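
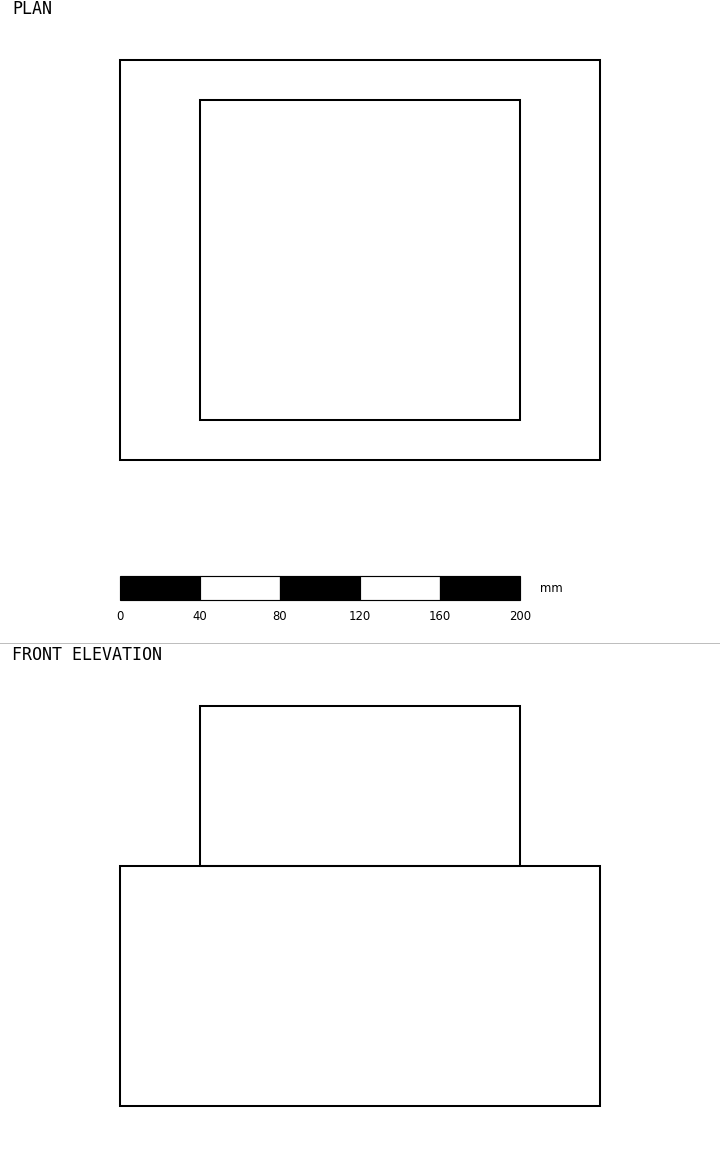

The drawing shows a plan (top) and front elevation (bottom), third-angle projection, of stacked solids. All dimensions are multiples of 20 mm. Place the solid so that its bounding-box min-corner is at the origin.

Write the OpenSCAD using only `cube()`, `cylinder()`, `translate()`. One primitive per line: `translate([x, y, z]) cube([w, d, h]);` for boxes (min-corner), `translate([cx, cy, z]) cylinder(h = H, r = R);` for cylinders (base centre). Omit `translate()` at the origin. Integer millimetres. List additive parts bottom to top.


cube([240, 200, 120]);
translate([40, 20, 120]) cube([160, 160, 80]);


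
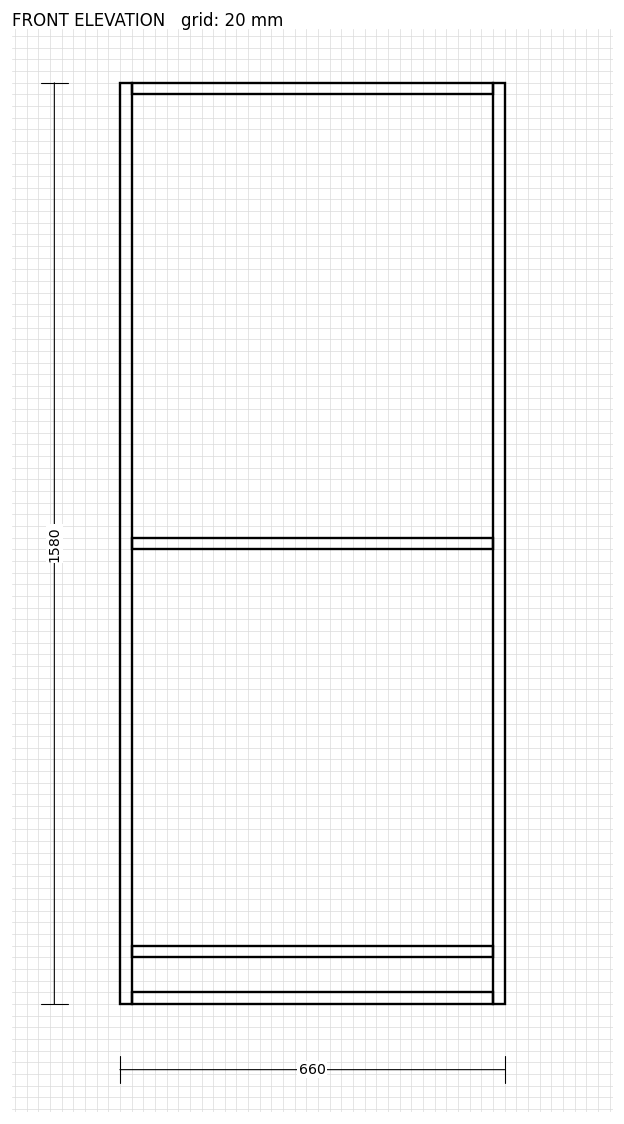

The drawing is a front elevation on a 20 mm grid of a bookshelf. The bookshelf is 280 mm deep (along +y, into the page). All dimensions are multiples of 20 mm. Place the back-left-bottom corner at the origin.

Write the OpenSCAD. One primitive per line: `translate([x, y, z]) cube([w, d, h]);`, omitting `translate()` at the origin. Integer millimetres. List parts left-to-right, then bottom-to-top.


cube([20, 280, 1580]);
translate([20, 0, 0]) cube([620, 280, 20]);
translate([20, 0, 80]) cube([620, 280, 20]);
translate([20, 0, 780]) cube([620, 280, 20]);
translate([20, 0, 1560]) cube([620, 280, 20]);
translate([640, 0, 0]) cube([20, 280, 1580]);


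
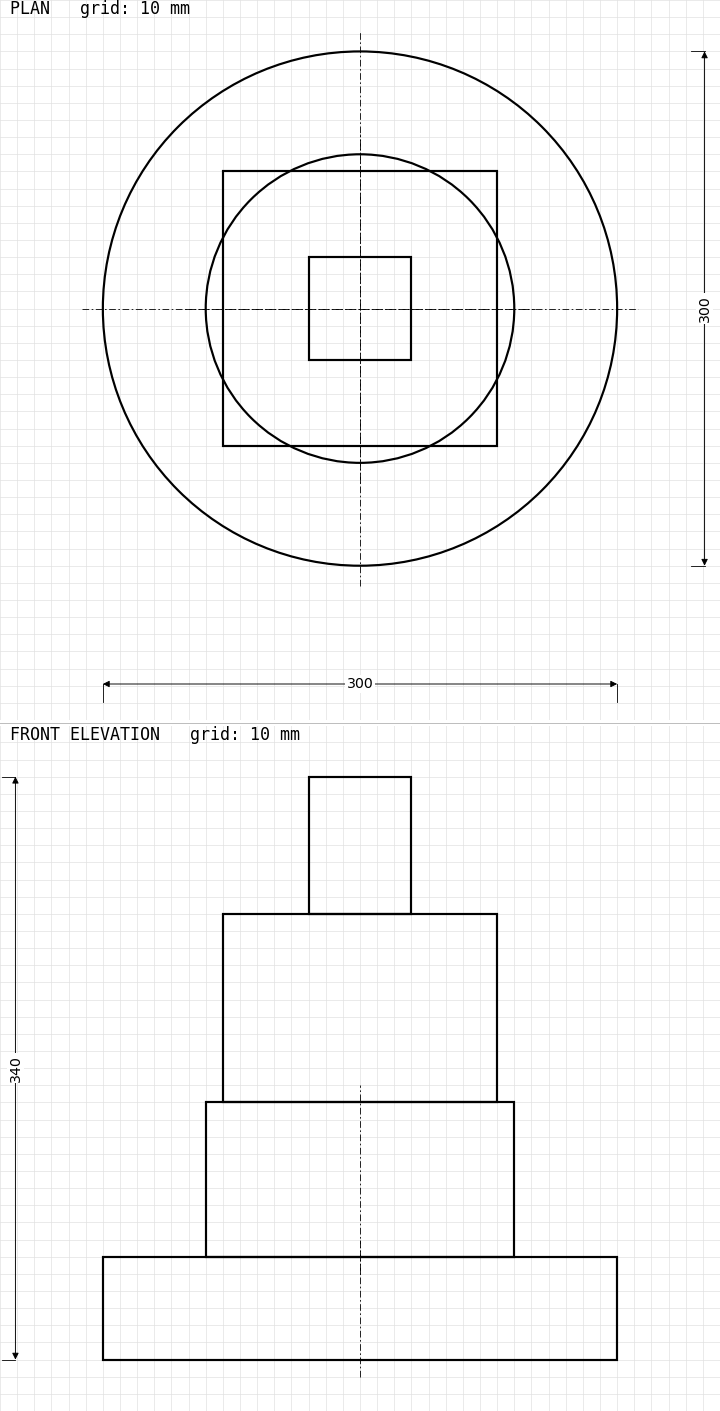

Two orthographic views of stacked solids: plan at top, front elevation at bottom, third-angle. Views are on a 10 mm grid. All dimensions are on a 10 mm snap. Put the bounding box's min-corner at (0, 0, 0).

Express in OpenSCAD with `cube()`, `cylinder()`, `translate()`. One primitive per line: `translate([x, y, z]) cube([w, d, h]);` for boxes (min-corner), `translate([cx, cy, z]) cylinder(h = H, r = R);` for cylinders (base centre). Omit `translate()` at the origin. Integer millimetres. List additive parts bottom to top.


translate([150, 150, 0]) cylinder(h = 60, r = 150);
translate([150, 150, 60]) cylinder(h = 90, r = 90);
translate([70, 70, 150]) cube([160, 160, 110]);
translate([120, 120, 260]) cube([60, 60, 80]);


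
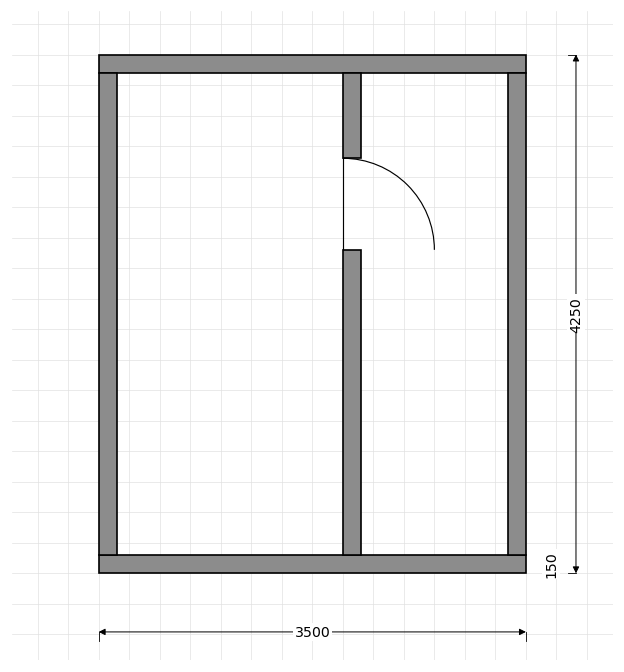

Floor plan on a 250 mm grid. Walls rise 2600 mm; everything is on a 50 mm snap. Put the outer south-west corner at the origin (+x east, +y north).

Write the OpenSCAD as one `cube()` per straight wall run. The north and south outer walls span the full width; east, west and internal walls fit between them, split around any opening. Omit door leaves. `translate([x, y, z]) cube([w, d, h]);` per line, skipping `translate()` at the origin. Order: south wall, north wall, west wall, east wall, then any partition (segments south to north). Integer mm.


cube([3500, 150, 2600]);
translate([0, 4100, 0]) cube([3500, 150, 2600]);
translate([0, 150, 0]) cube([150, 3950, 2600]);
translate([3350, 150, 0]) cube([150, 3950, 2600]);
translate([2000, 150, 0]) cube([150, 2500, 2600]);
translate([2000, 3400, 0]) cube([150, 700, 2600]);


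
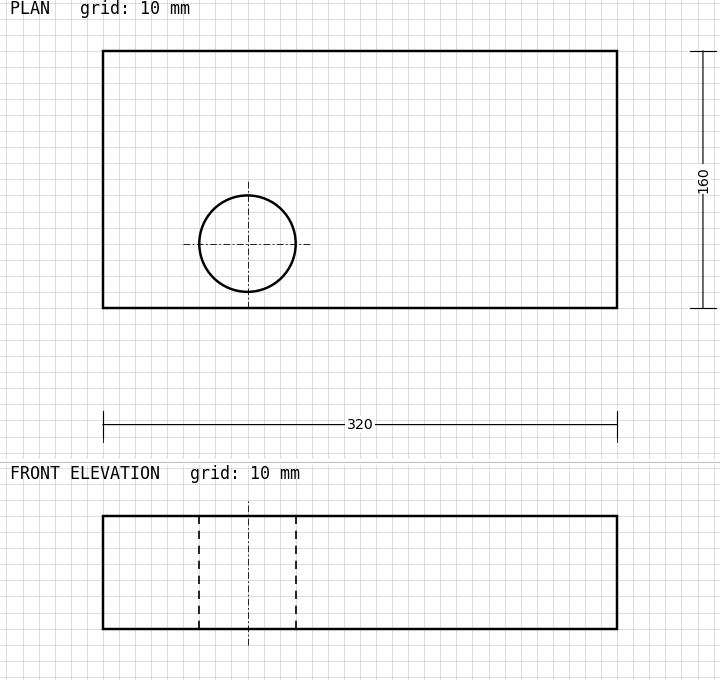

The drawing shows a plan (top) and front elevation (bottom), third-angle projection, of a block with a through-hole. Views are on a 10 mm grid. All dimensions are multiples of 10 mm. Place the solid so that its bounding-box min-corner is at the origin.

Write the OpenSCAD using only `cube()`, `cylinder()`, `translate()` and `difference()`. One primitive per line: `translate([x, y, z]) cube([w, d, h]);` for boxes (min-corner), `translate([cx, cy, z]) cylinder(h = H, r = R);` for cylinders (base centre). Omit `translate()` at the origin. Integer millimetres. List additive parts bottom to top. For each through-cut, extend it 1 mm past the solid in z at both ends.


difference() {
  cube([320, 160, 70]);
  translate([90, 40, -1]) cylinder(h = 72, r = 30);
}


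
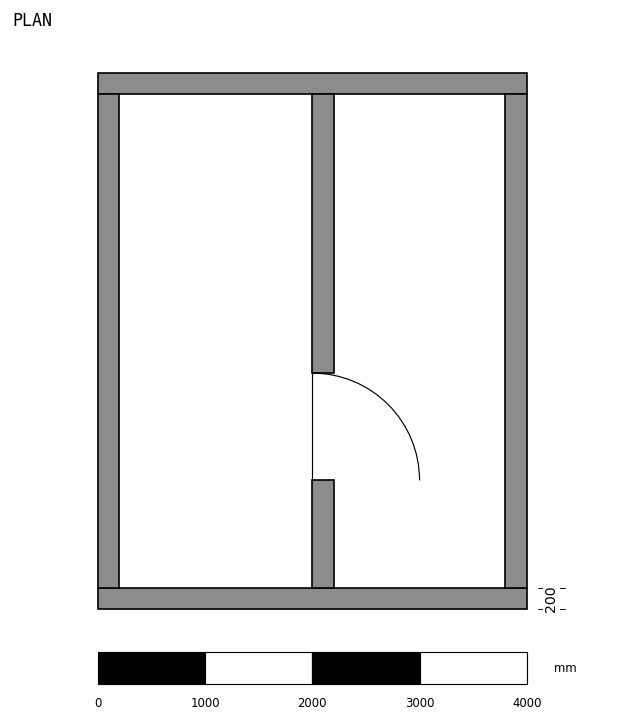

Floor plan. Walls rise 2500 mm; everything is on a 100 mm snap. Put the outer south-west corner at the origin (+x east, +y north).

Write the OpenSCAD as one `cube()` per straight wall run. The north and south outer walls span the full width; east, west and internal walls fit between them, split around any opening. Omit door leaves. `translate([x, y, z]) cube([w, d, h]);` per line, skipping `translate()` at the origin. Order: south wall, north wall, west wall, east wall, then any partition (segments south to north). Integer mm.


cube([4000, 200, 2500]);
translate([0, 4800, 0]) cube([4000, 200, 2500]);
translate([0, 200, 0]) cube([200, 4600, 2500]);
translate([3800, 200, 0]) cube([200, 4600, 2500]);
translate([2000, 200, 0]) cube([200, 1000, 2500]);
translate([2000, 2200, 0]) cube([200, 2600, 2500]);


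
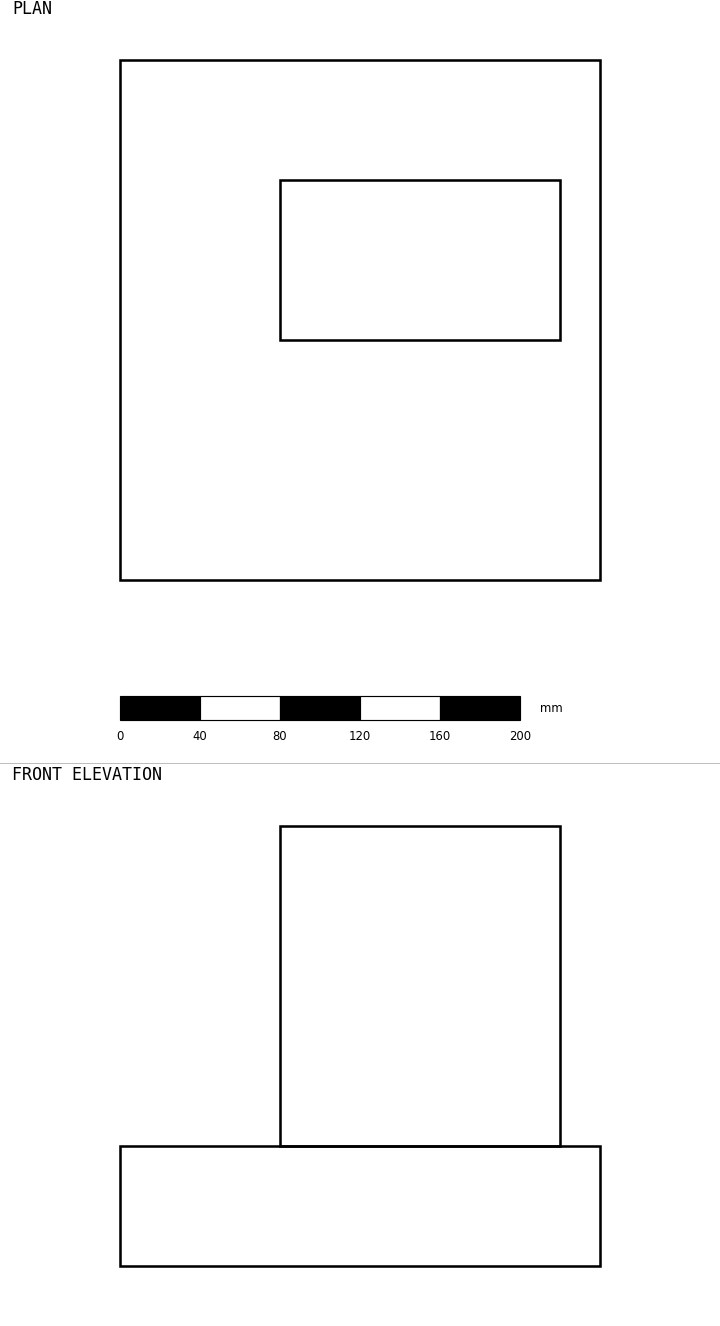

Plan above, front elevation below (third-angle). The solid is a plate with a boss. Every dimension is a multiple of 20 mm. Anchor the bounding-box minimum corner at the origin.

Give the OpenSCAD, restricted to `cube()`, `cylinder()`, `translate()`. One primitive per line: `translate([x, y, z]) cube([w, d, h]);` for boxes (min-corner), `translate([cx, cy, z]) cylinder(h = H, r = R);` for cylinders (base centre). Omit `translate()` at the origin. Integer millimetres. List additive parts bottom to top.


cube([240, 260, 60]);
translate([80, 120, 60]) cube([140, 80, 160]);


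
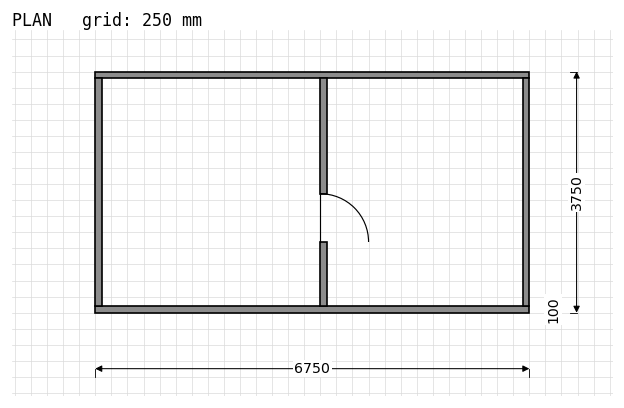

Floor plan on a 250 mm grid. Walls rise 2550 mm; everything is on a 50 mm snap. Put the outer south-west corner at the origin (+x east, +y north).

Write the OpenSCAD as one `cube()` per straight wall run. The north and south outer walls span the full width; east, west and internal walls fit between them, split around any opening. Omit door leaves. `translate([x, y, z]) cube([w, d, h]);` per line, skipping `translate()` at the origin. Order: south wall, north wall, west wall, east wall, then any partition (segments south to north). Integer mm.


cube([6750, 100, 2550]);
translate([0, 3650, 0]) cube([6750, 100, 2550]);
translate([0, 100, 0]) cube([100, 3550, 2550]);
translate([6650, 100, 0]) cube([100, 3550, 2550]);
translate([3500, 100, 0]) cube([100, 1000, 2550]);
translate([3500, 1850, 0]) cube([100, 1800, 2550]);


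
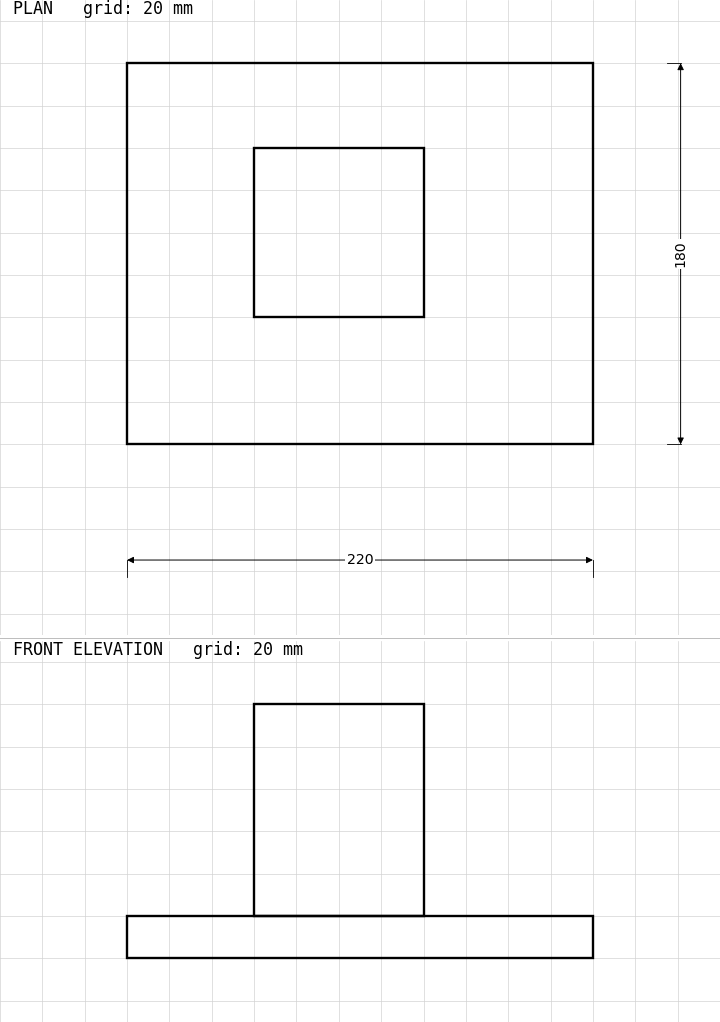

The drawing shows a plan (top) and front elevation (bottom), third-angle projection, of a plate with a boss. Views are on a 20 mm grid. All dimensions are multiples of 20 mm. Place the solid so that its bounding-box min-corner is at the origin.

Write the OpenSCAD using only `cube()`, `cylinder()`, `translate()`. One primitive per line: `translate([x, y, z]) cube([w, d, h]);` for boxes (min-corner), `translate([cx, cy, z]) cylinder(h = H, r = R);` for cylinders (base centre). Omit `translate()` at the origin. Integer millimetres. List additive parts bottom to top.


cube([220, 180, 20]);
translate([60, 60, 20]) cube([80, 80, 100]);


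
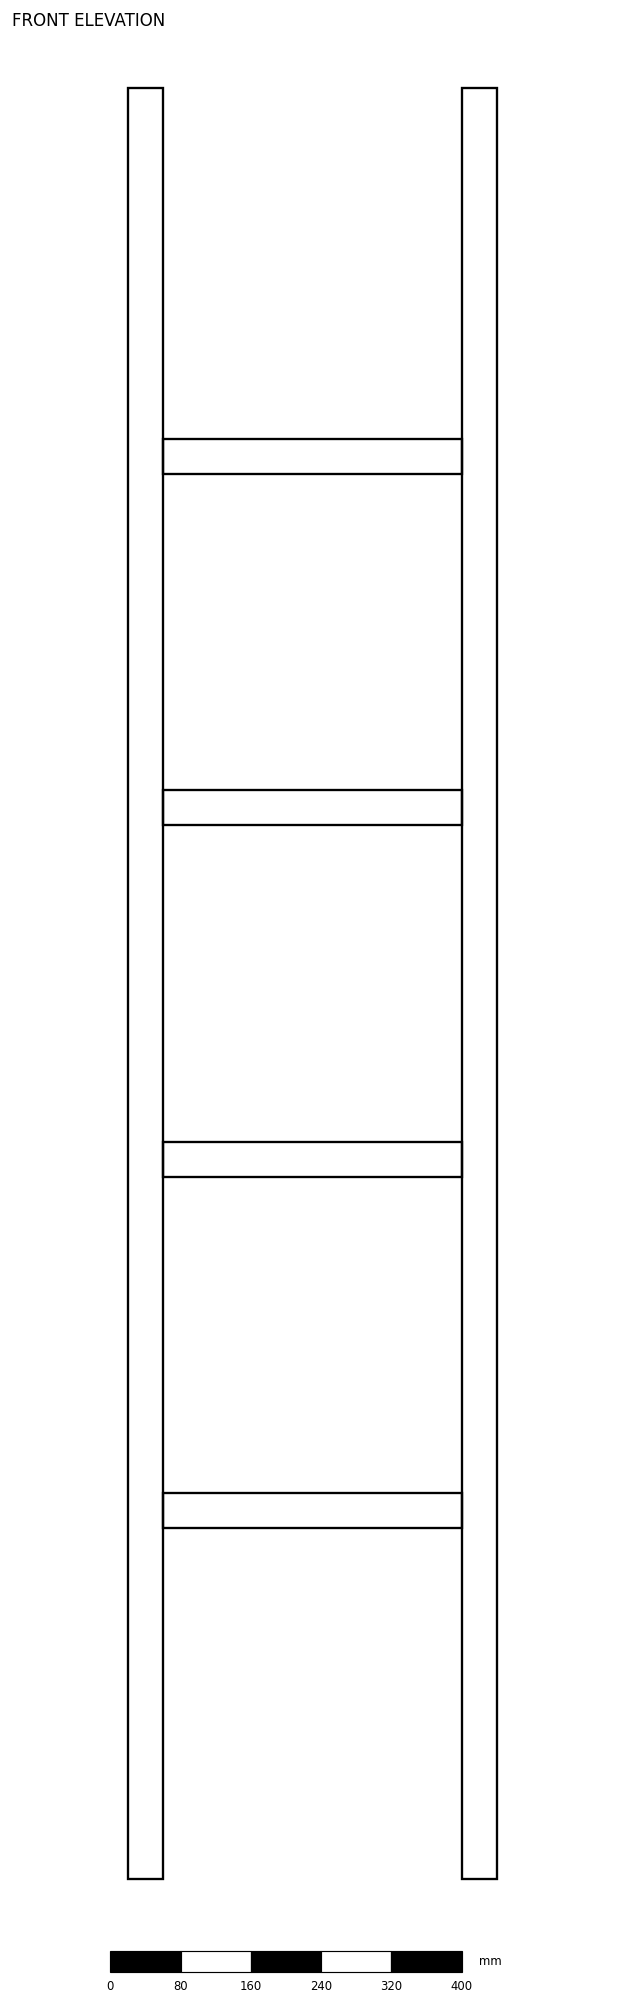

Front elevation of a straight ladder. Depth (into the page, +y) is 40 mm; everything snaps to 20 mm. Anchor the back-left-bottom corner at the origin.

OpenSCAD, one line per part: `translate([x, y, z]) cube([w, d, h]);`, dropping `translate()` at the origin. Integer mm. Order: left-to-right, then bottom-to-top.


cube([40, 40, 2040]);
translate([40, 0, 400]) cube([340, 40, 40]);
translate([40, 0, 800]) cube([340, 40, 40]);
translate([40, 0, 1200]) cube([340, 40, 40]);
translate([40, 0, 1600]) cube([340, 40, 40]);
translate([380, 0, 0]) cube([40, 40, 2040]);


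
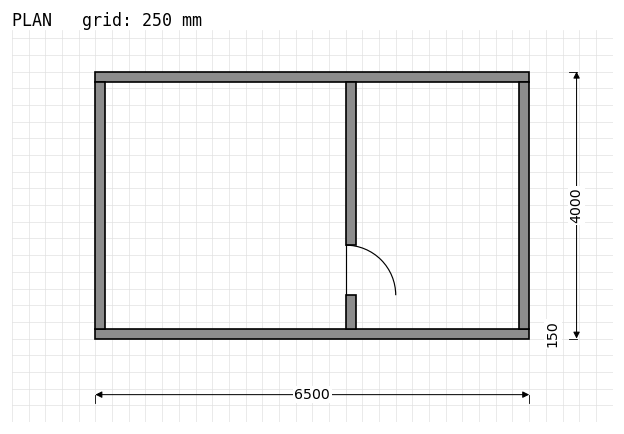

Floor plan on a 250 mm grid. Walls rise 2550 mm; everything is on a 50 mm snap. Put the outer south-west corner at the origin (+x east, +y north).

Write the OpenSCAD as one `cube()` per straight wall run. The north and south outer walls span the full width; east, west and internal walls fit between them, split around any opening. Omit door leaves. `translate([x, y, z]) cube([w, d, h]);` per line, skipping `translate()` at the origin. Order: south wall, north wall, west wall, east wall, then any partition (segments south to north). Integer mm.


cube([6500, 150, 2550]);
translate([0, 3850, 0]) cube([6500, 150, 2550]);
translate([0, 150, 0]) cube([150, 3700, 2550]);
translate([6350, 150, 0]) cube([150, 3700, 2550]);
translate([3750, 150, 0]) cube([150, 500, 2550]);
translate([3750, 1400, 0]) cube([150, 2450, 2550]);


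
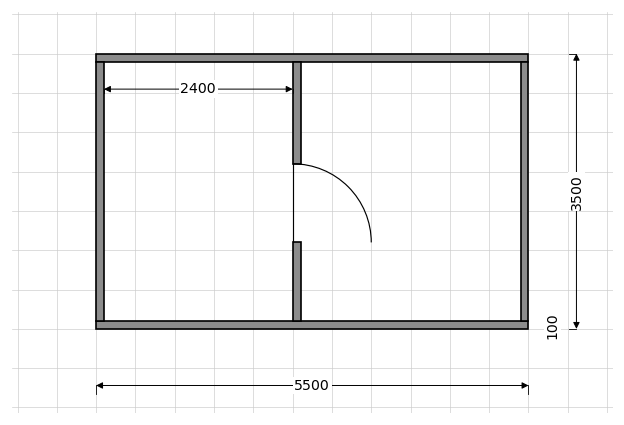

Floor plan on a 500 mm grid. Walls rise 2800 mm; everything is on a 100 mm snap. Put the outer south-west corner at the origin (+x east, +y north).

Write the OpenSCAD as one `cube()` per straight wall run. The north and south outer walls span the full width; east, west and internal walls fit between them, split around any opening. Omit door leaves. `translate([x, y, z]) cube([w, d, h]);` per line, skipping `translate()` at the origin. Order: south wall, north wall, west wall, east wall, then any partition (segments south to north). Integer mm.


cube([5500, 100, 2800]);
translate([0, 3400, 0]) cube([5500, 100, 2800]);
translate([0, 100, 0]) cube([100, 3300, 2800]);
translate([5400, 100, 0]) cube([100, 3300, 2800]);
translate([2500, 100, 0]) cube([100, 1000, 2800]);
translate([2500, 2100, 0]) cube([100, 1300, 2800]);


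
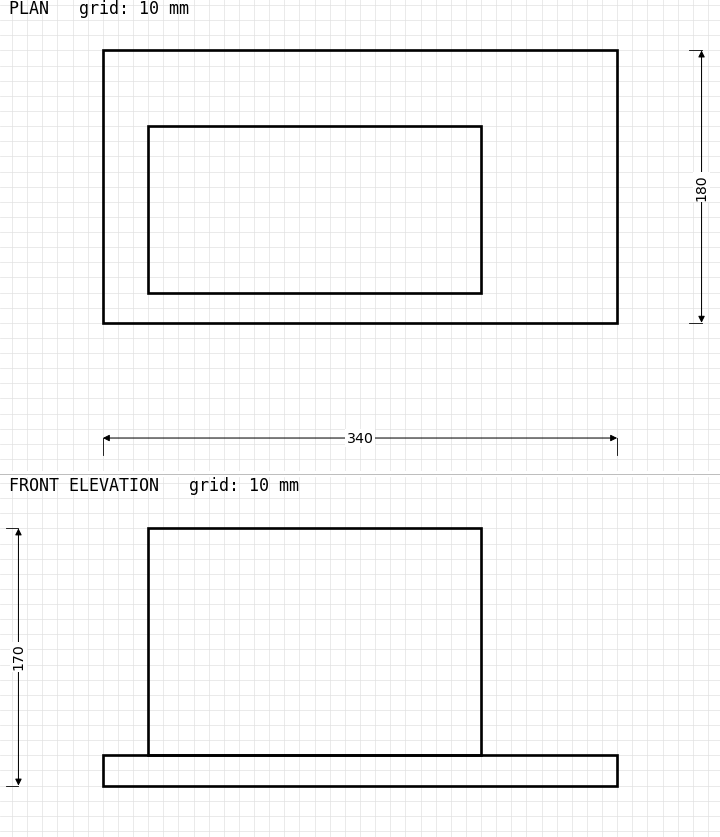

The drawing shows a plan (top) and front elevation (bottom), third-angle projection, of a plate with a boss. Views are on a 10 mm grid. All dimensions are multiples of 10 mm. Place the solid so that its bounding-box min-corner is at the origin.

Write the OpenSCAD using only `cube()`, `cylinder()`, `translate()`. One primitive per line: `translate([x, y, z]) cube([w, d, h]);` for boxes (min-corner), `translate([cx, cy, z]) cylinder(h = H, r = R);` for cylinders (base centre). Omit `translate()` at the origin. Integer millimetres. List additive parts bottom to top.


cube([340, 180, 20]);
translate([30, 20, 20]) cube([220, 110, 150]);


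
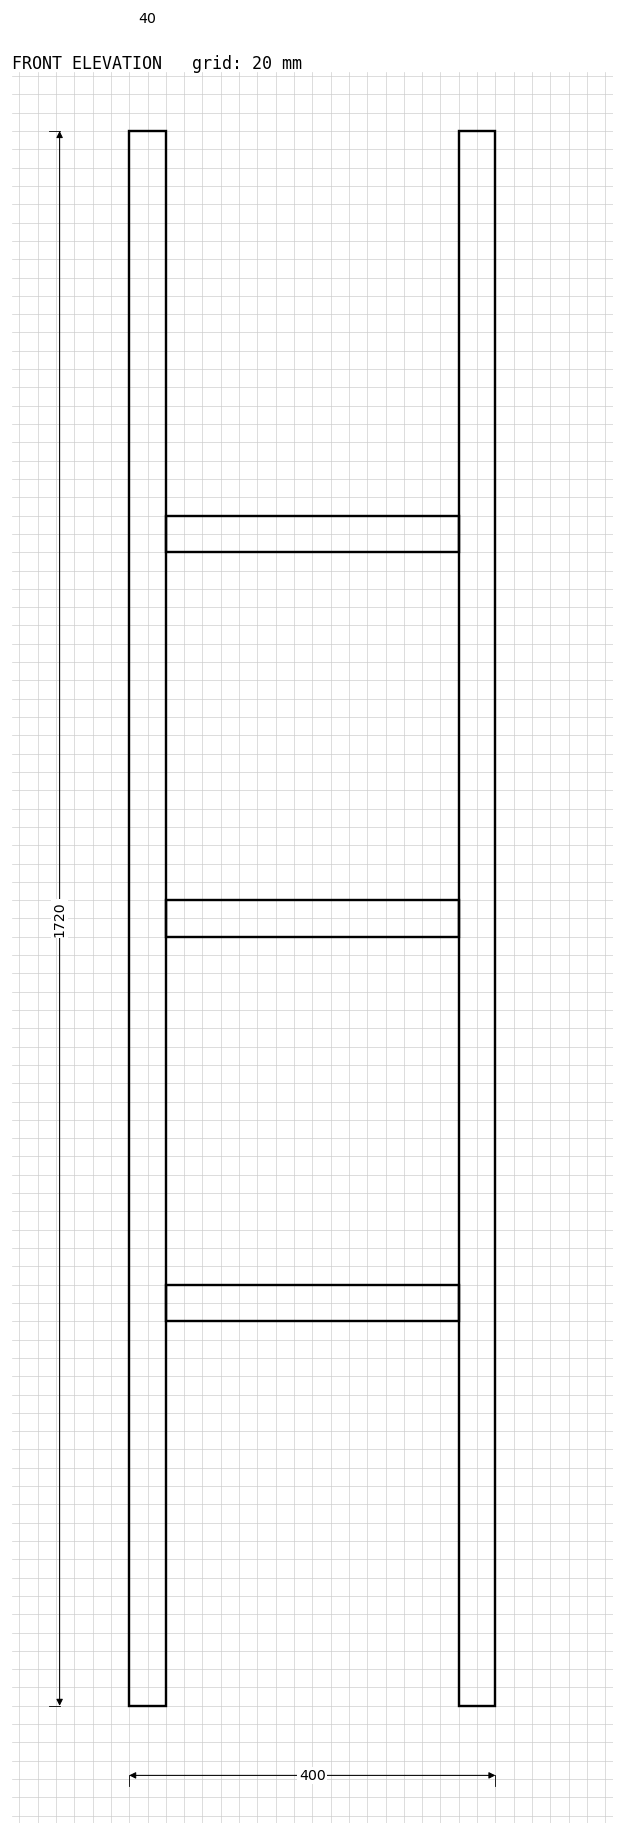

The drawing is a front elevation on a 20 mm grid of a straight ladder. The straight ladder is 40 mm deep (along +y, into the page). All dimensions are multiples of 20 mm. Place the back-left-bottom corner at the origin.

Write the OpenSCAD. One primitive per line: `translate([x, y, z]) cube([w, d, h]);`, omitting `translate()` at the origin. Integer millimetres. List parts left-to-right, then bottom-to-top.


cube([40, 40, 1720]);
translate([40, 0, 420]) cube([320, 40, 40]);
translate([40, 0, 840]) cube([320, 40, 40]);
translate([40, 0, 1260]) cube([320, 40, 40]);
translate([360, 0, 0]) cube([40, 40, 1720]);


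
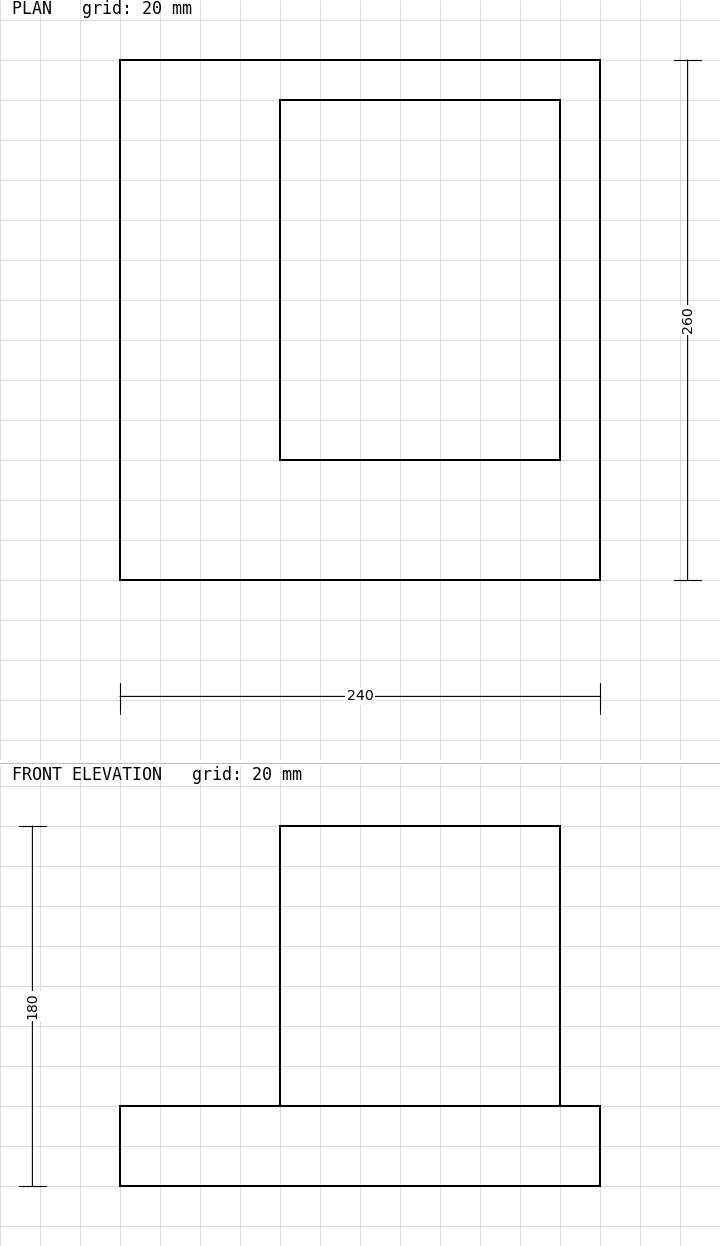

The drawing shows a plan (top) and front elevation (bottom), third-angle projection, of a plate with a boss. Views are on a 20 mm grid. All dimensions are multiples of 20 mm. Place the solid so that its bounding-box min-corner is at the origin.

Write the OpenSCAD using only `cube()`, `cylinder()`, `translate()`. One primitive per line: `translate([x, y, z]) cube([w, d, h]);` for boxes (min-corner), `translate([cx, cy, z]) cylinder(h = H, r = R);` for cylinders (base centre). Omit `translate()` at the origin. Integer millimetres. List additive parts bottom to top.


cube([240, 260, 40]);
translate([80, 60, 40]) cube([140, 180, 140]);


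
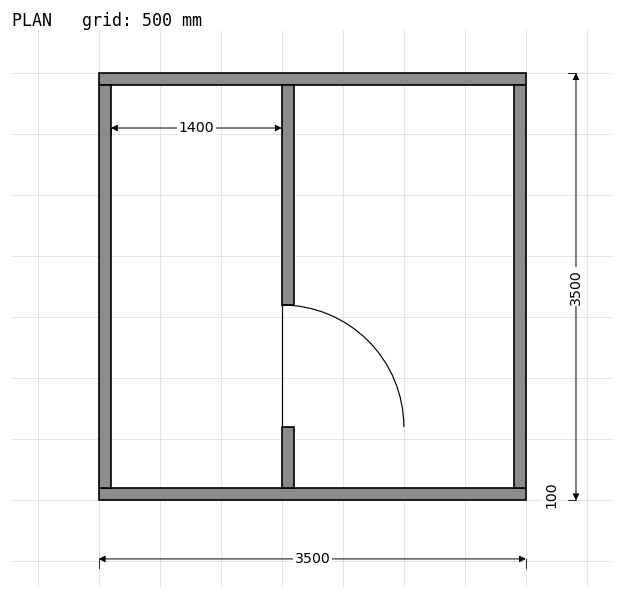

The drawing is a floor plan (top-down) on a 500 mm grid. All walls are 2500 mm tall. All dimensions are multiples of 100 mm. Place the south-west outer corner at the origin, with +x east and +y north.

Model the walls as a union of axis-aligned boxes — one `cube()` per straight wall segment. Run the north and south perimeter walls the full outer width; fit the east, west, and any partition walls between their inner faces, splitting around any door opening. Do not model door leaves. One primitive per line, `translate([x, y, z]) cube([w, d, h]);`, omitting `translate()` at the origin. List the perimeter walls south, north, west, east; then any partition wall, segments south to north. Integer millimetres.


cube([3500, 100, 2500]);
translate([0, 3400, 0]) cube([3500, 100, 2500]);
translate([0, 100, 0]) cube([100, 3300, 2500]);
translate([3400, 100, 0]) cube([100, 3300, 2500]);
translate([1500, 100, 0]) cube([100, 500, 2500]);
translate([1500, 1600, 0]) cube([100, 1800, 2500]);


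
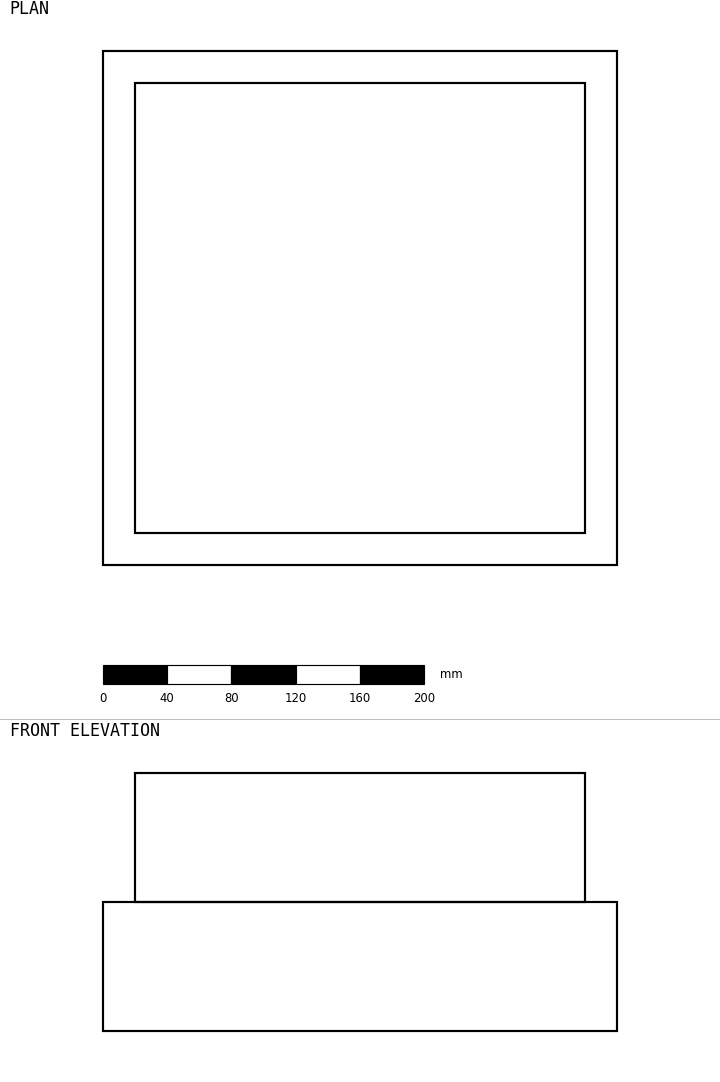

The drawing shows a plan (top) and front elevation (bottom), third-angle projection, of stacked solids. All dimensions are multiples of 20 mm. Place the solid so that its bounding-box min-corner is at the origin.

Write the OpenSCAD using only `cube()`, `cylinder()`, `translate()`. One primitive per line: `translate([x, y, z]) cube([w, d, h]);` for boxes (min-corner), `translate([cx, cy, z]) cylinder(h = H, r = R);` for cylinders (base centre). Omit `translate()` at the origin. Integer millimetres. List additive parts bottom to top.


cube([320, 320, 80]);
translate([20, 20, 80]) cube([280, 280, 80]);


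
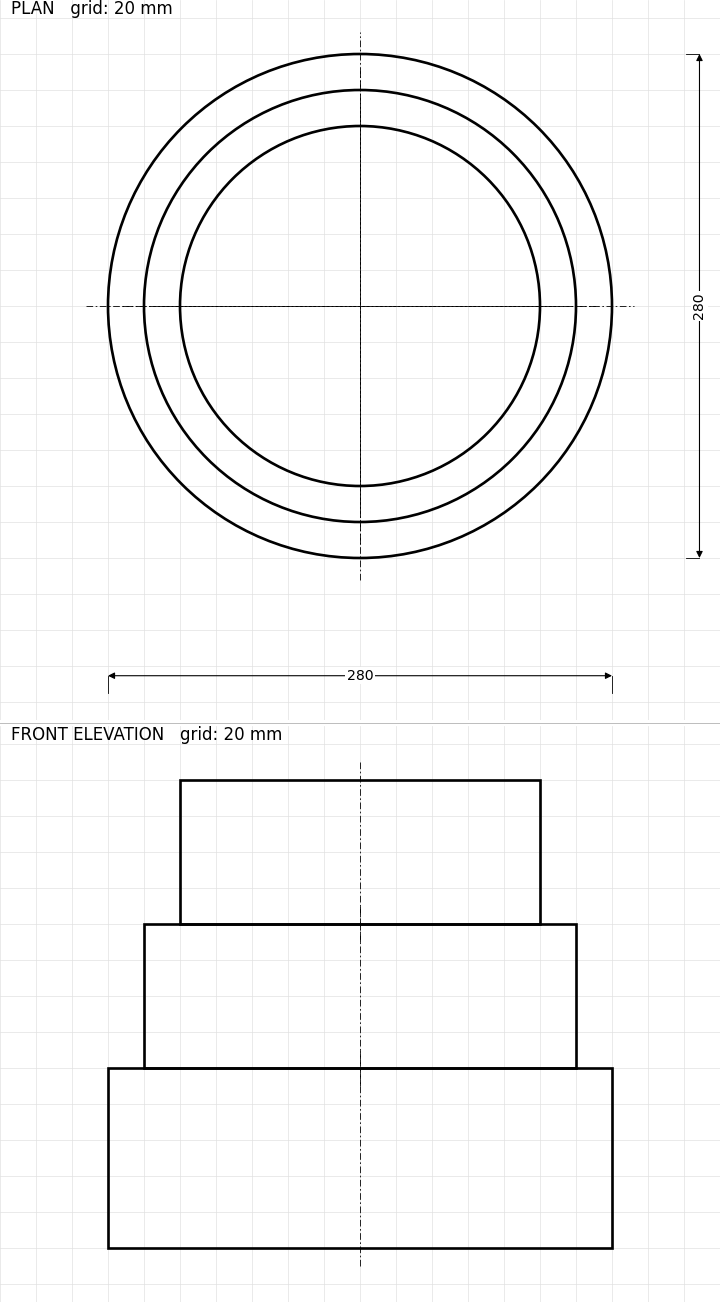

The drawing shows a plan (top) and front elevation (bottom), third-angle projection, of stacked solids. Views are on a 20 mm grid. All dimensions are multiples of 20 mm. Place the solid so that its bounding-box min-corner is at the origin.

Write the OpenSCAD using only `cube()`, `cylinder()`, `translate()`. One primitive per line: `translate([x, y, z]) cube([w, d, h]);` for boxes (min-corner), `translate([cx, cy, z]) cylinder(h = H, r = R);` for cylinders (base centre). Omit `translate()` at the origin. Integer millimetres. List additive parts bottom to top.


translate([140, 140, 0]) cylinder(h = 100, r = 140);
translate([140, 140, 100]) cylinder(h = 80, r = 120);
translate([140, 140, 180]) cylinder(h = 80, r = 100);


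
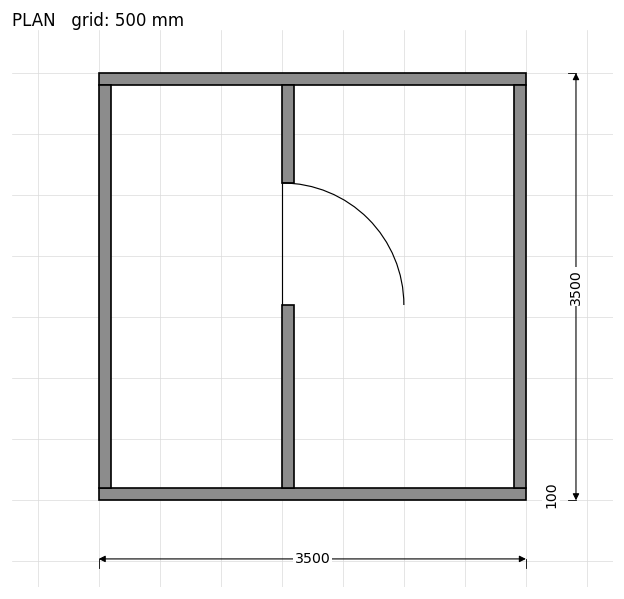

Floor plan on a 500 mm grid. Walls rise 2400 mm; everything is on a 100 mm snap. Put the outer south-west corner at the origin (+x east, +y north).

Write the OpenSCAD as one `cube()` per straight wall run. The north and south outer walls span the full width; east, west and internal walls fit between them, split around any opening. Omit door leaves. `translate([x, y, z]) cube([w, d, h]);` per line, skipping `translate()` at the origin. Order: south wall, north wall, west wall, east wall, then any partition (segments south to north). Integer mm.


cube([3500, 100, 2400]);
translate([0, 3400, 0]) cube([3500, 100, 2400]);
translate([0, 100, 0]) cube([100, 3300, 2400]);
translate([3400, 100, 0]) cube([100, 3300, 2400]);
translate([1500, 100, 0]) cube([100, 1500, 2400]);
translate([1500, 2600, 0]) cube([100, 800, 2400]);


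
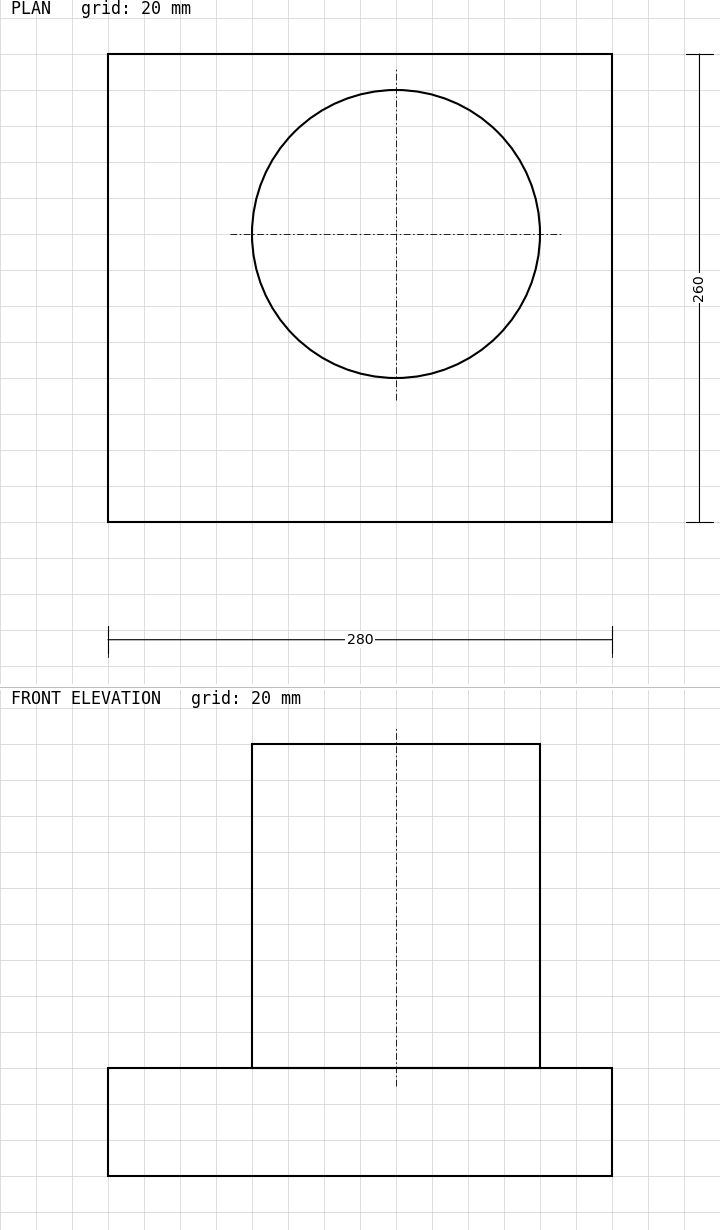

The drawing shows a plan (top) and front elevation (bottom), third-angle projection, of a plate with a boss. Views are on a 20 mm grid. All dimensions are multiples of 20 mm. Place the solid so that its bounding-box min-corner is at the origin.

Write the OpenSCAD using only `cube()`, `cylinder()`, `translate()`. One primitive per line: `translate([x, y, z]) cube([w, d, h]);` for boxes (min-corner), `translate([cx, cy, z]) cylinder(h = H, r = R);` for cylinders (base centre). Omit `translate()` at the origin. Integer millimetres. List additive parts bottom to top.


cube([280, 260, 60]);
translate([160, 160, 60]) cylinder(h = 180, r = 80);


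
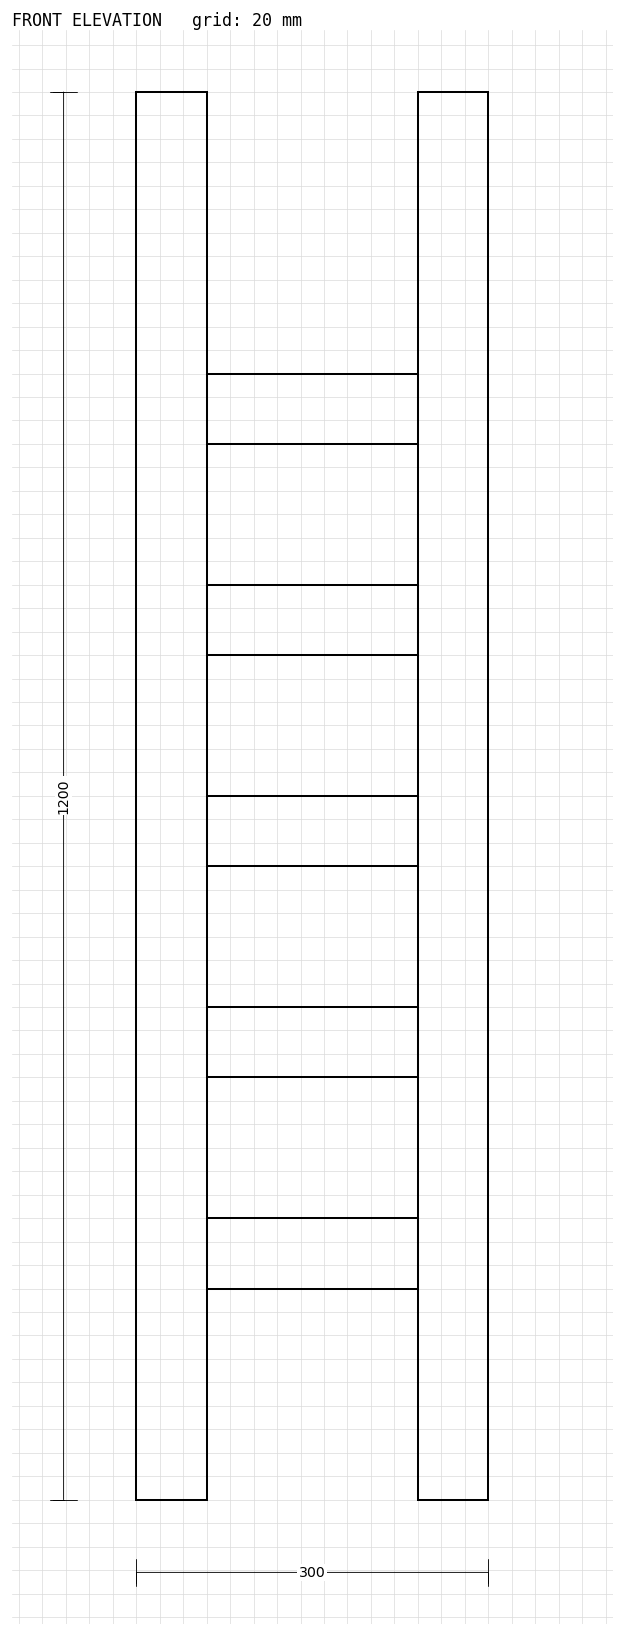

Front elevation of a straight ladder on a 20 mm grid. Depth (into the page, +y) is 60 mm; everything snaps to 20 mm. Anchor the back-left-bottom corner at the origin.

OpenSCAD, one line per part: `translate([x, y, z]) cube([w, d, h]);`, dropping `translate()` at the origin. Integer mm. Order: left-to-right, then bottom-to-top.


cube([60, 60, 1200]);
translate([60, 0, 180]) cube([180, 60, 60]);
translate([60, 0, 360]) cube([180, 60, 60]);
translate([60, 0, 540]) cube([180, 60, 60]);
translate([60, 0, 720]) cube([180, 60, 60]);
translate([60, 0, 900]) cube([180, 60, 60]);
translate([240, 0, 0]) cube([60, 60, 1200]);


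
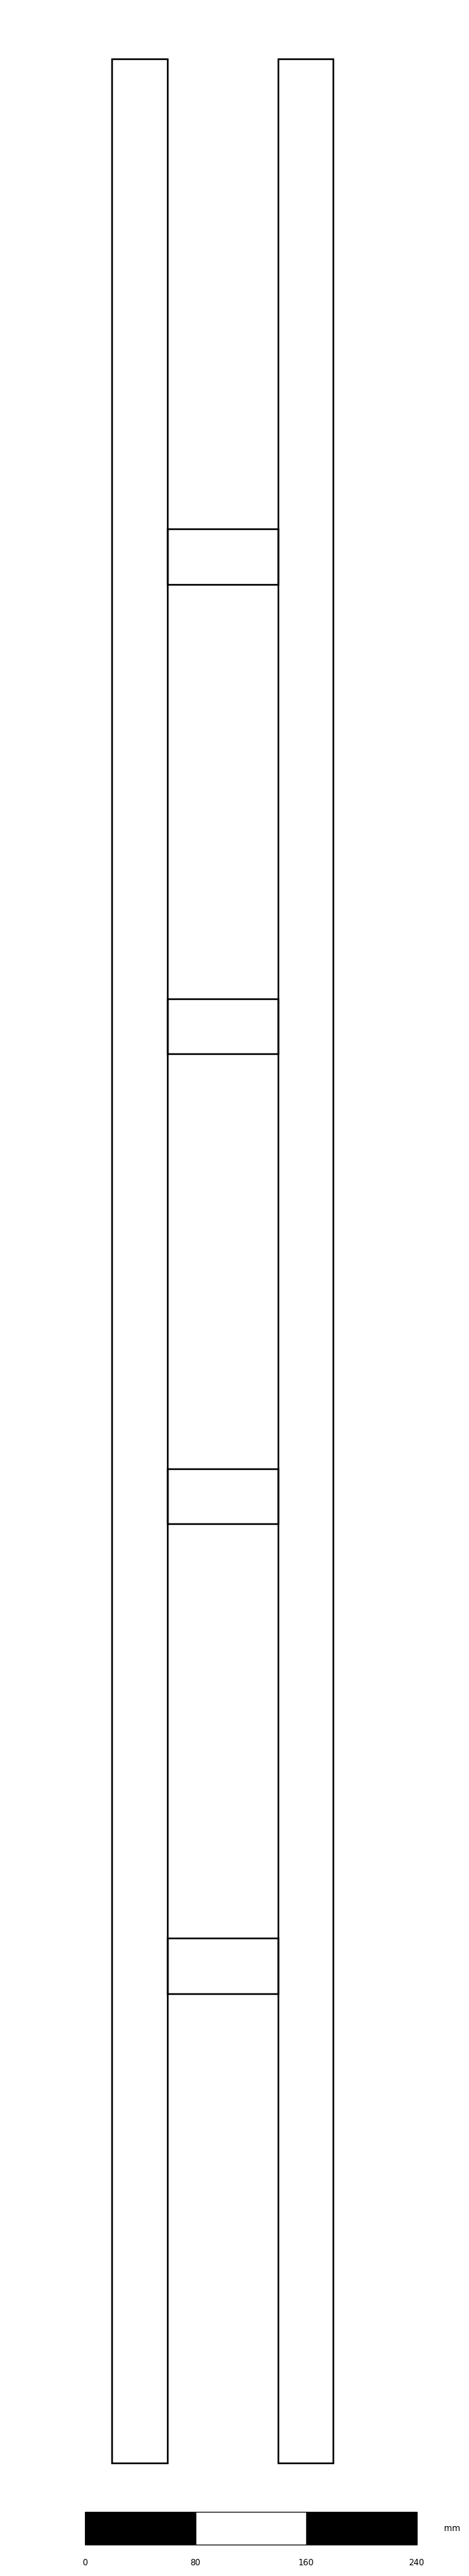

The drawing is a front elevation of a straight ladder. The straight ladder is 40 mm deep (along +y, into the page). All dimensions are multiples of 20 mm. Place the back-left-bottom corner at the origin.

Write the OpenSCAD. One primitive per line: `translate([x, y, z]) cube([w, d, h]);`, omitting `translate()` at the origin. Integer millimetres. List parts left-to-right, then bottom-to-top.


cube([40, 40, 1740]);
translate([40, 0, 340]) cube([80, 40, 40]);
translate([40, 0, 680]) cube([80, 40, 40]);
translate([40, 0, 1020]) cube([80, 40, 40]);
translate([40, 0, 1360]) cube([80, 40, 40]);
translate([120, 0, 0]) cube([40, 40, 1740]);


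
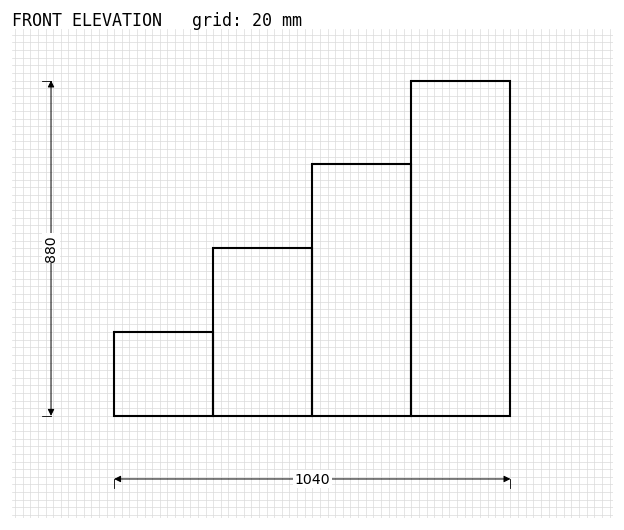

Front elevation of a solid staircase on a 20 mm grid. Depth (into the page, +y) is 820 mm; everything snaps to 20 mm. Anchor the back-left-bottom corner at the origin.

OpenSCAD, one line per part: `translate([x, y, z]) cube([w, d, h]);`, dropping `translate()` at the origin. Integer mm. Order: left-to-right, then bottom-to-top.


cube([260, 820, 220]);
translate([260, 0, 0]) cube([260, 820, 440]);
translate([520, 0, 0]) cube([260, 820, 660]);
translate([780, 0, 0]) cube([260, 820, 880]);


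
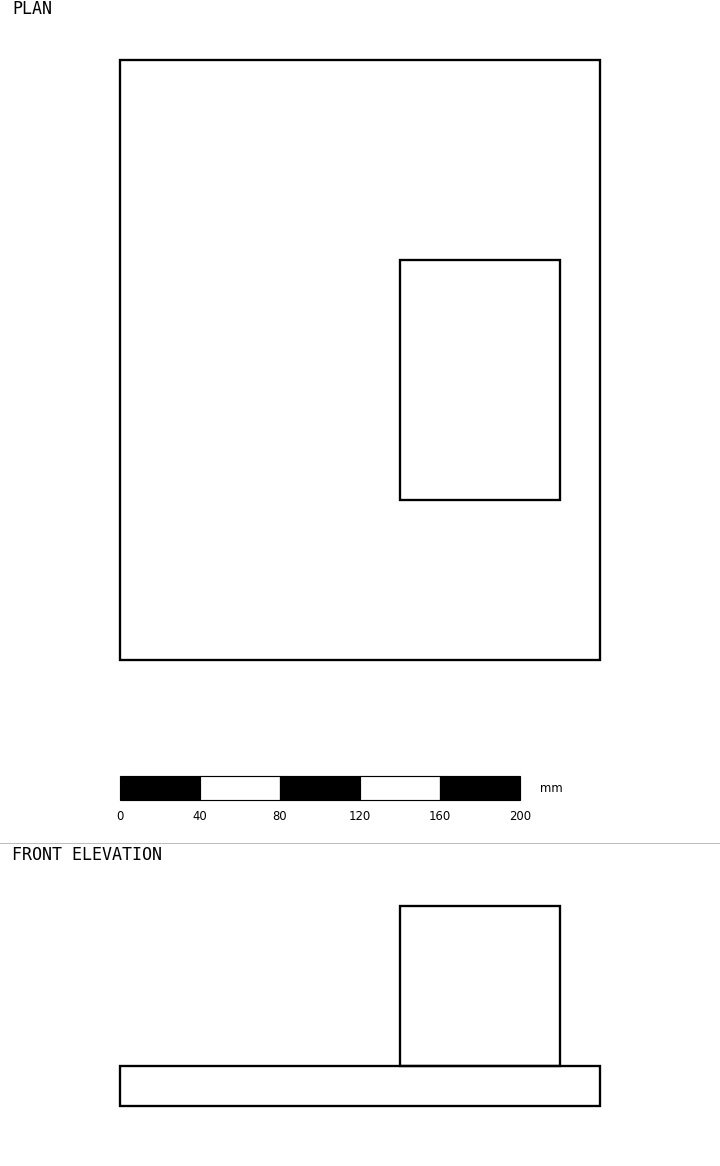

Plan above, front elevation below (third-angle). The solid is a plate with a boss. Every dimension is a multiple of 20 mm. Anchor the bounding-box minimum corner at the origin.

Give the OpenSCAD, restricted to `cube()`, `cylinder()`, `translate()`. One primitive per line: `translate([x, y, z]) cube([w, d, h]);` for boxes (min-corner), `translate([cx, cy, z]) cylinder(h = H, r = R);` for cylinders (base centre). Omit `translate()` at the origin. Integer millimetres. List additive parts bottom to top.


cube([240, 300, 20]);
translate([140, 80, 20]) cube([80, 120, 80]);


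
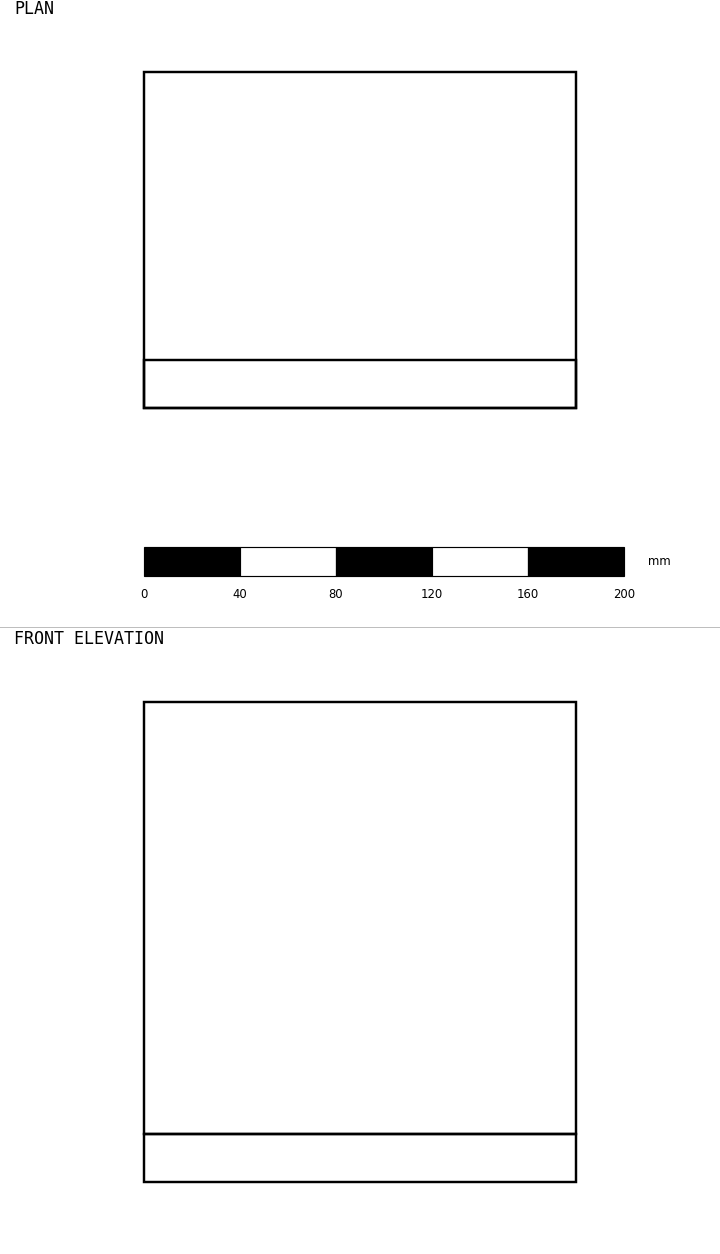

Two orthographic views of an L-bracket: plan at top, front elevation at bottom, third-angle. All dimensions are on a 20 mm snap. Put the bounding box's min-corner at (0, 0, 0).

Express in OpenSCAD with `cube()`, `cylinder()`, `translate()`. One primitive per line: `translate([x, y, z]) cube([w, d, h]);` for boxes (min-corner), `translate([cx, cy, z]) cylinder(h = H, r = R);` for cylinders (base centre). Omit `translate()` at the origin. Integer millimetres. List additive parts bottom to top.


cube([180, 140, 20]);
translate([0, 0, 20]) cube([180, 20, 180]);


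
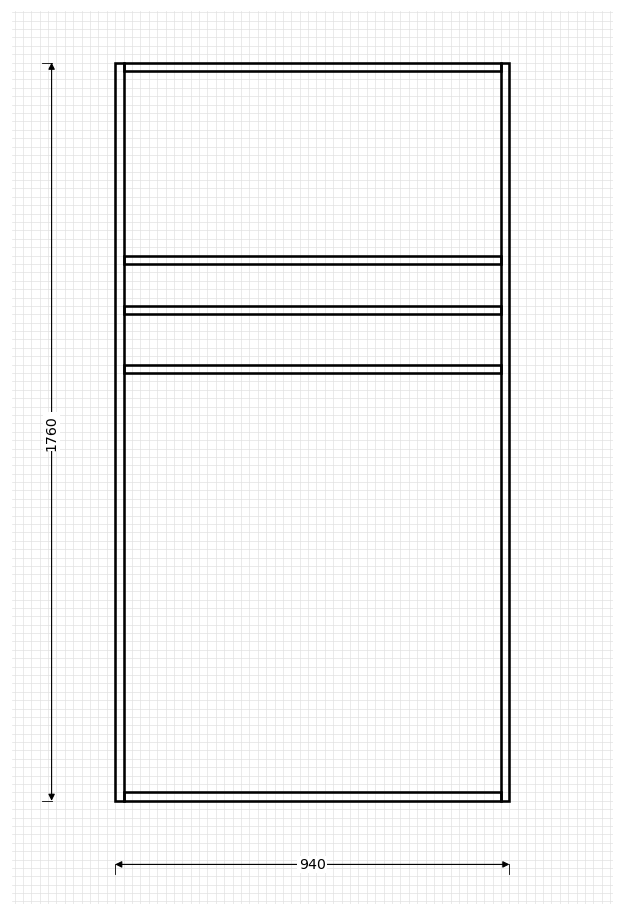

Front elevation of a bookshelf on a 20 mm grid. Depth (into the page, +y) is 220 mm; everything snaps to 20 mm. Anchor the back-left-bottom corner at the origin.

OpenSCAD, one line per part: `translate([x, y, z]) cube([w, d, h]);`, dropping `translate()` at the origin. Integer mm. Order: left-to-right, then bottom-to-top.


cube([20, 220, 1760]);
translate([20, 0, 0]) cube([900, 220, 20]);
translate([20, 0, 1020]) cube([900, 220, 20]);
translate([20, 0, 1160]) cube([900, 220, 20]);
translate([20, 0, 1280]) cube([900, 220, 20]);
translate([20, 0, 1740]) cube([900, 220, 20]);
translate([920, 0, 0]) cube([20, 220, 1760]);


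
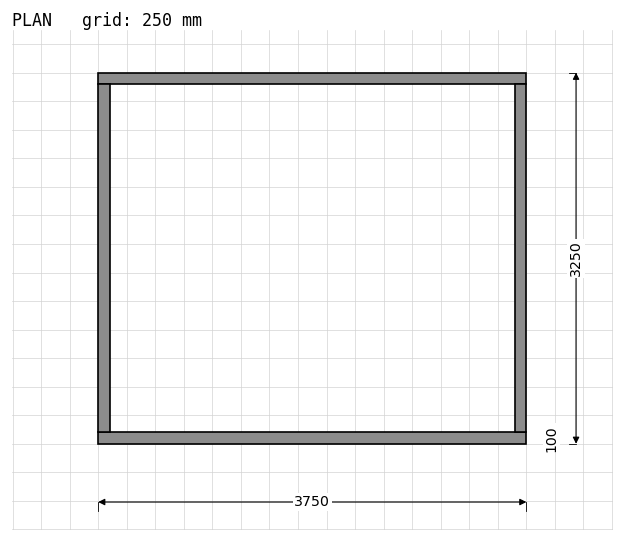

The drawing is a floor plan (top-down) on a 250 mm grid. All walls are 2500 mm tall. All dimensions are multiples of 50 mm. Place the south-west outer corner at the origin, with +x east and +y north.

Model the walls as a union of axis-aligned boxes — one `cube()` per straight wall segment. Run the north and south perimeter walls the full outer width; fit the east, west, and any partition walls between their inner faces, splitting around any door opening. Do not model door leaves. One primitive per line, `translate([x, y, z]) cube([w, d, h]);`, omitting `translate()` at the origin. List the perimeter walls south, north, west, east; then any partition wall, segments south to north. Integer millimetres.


cube([3750, 100, 2500]);
translate([0, 3150, 0]) cube([3750, 100, 2500]);
translate([0, 100, 0]) cube([100, 3050, 2500]);
translate([3650, 100, 0]) cube([100, 3050, 2500]);


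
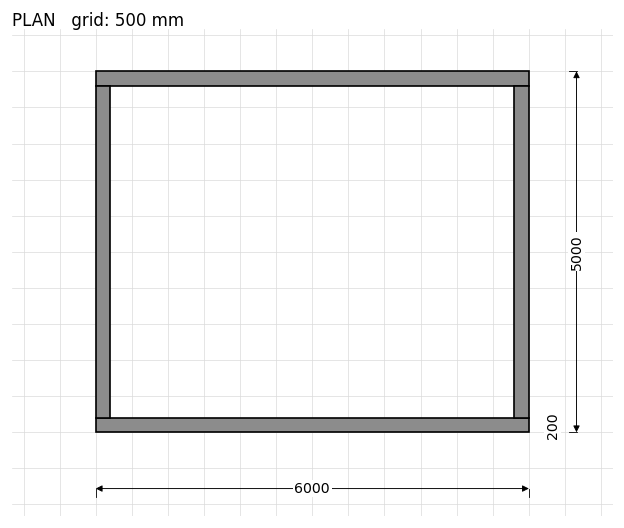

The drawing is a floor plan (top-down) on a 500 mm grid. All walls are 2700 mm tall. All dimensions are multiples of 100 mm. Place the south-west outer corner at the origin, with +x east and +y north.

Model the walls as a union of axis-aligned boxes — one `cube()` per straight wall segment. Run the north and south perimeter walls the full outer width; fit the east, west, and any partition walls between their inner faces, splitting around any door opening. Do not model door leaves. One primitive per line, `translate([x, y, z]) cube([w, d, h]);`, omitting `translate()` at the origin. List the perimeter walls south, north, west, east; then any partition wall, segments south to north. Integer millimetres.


cube([6000, 200, 2700]);
translate([0, 4800, 0]) cube([6000, 200, 2700]);
translate([0, 200, 0]) cube([200, 4600, 2700]);
translate([5800, 200, 0]) cube([200, 4600, 2700]);


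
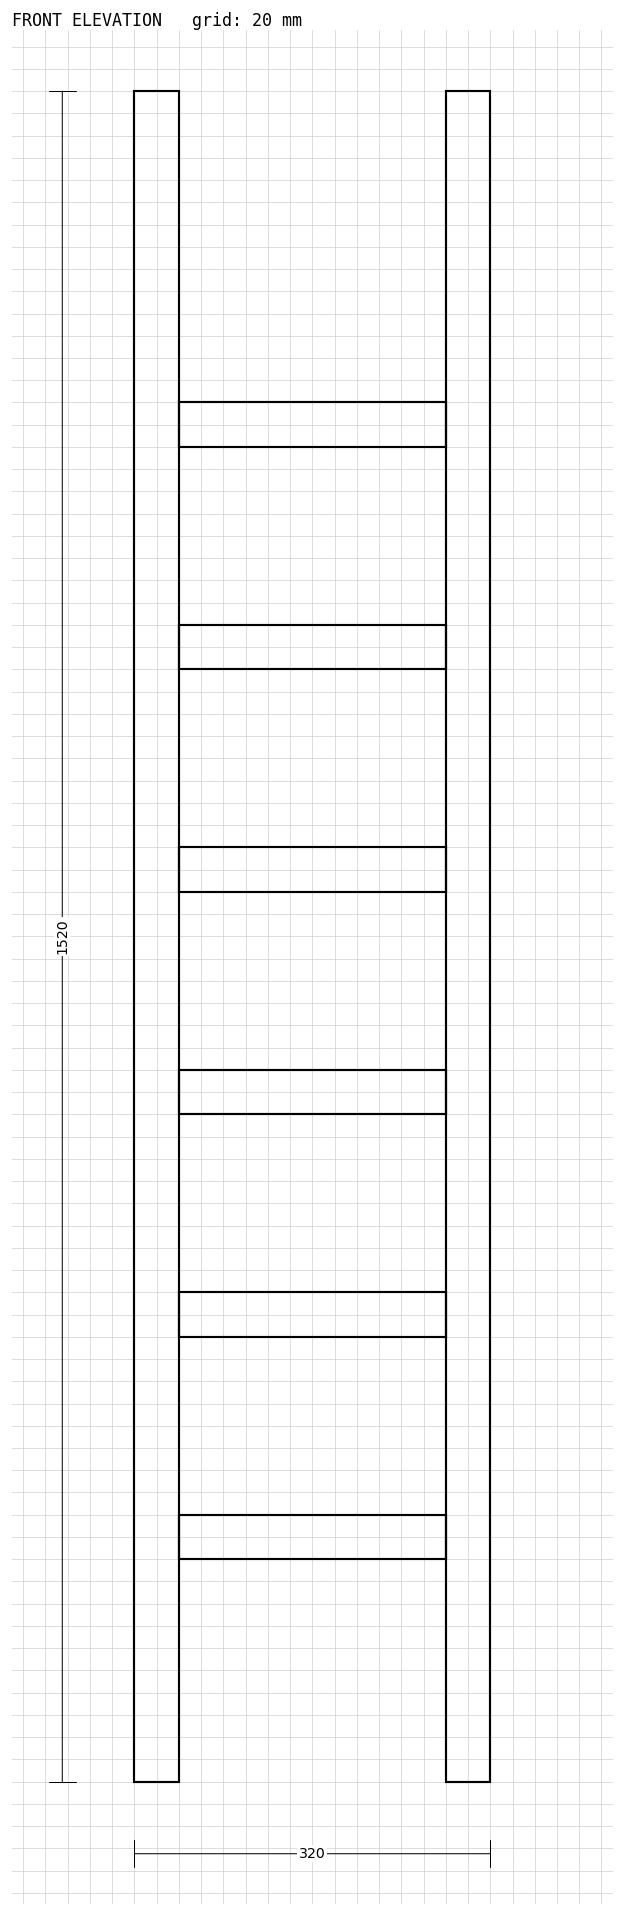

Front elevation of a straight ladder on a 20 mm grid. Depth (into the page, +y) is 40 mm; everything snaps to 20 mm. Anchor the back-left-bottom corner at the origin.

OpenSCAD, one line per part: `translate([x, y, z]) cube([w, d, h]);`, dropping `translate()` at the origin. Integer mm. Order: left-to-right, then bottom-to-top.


cube([40, 40, 1520]);
translate([40, 0, 200]) cube([240, 40, 40]);
translate([40, 0, 400]) cube([240, 40, 40]);
translate([40, 0, 600]) cube([240, 40, 40]);
translate([40, 0, 800]) cube([240, 40, 40]);
translate([40, 0, 1000]) cube([240, 40, 40]);
translate([40, 0, 1200]) cube([240, 40, 40]);
translate([280, 0, 0]) cube([40, 40, 1520]);


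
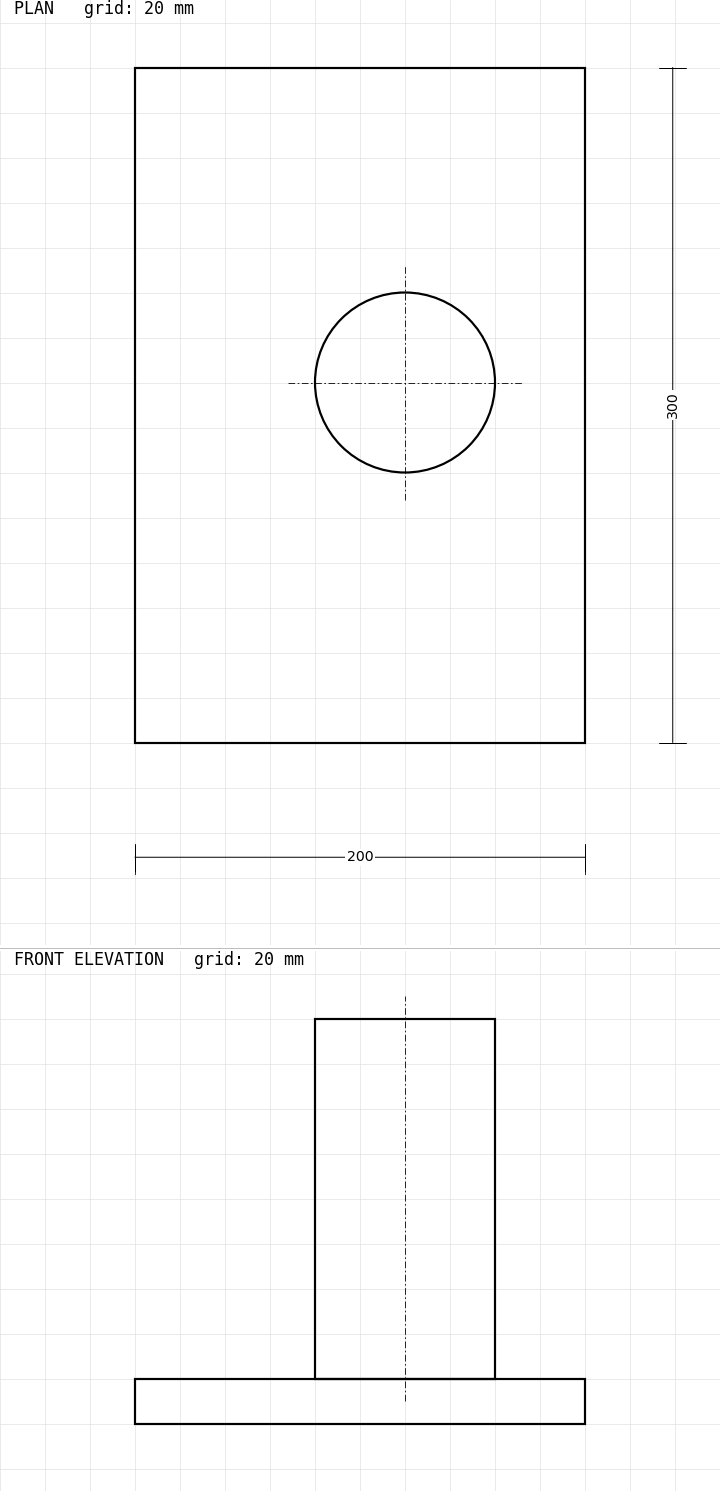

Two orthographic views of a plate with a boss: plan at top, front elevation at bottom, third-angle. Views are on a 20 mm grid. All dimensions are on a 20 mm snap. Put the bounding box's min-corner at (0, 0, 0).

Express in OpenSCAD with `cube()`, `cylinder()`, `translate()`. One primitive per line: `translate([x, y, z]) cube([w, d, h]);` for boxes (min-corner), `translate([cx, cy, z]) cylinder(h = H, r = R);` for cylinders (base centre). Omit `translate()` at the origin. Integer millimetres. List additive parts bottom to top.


cube([200, 300, 20]);
translate([120, 160, 20]) cylinder(h = 160, r = 40);


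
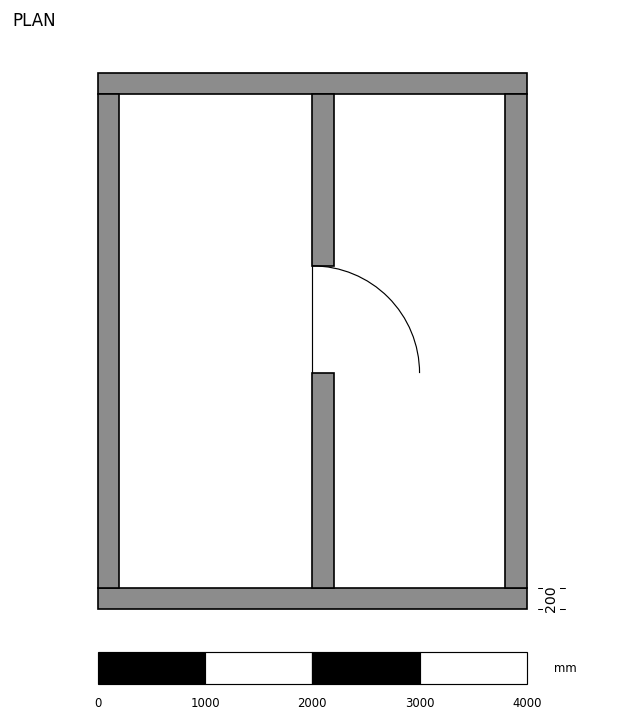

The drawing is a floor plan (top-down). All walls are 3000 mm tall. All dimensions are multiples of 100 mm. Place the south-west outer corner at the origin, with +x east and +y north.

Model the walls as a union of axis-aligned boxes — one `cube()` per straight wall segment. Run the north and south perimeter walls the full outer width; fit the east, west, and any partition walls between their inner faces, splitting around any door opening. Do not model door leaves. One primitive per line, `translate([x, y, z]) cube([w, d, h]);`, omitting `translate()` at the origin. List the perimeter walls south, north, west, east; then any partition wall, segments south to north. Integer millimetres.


cube([4000, 200, 3000]);
translate([0, 4800, 0]) cube([4000, 200, 3000]);
translate([0, 200, 0]) cube([200, 4600, 3000]);
translate([3800, 200, 0]) cube([200, 4600, 3000]);
translate([2000, 200, 0]) cube([200, 2000, 3000]);
translate([2000, 3200, 0]) cube([200, 1600, 3000]);


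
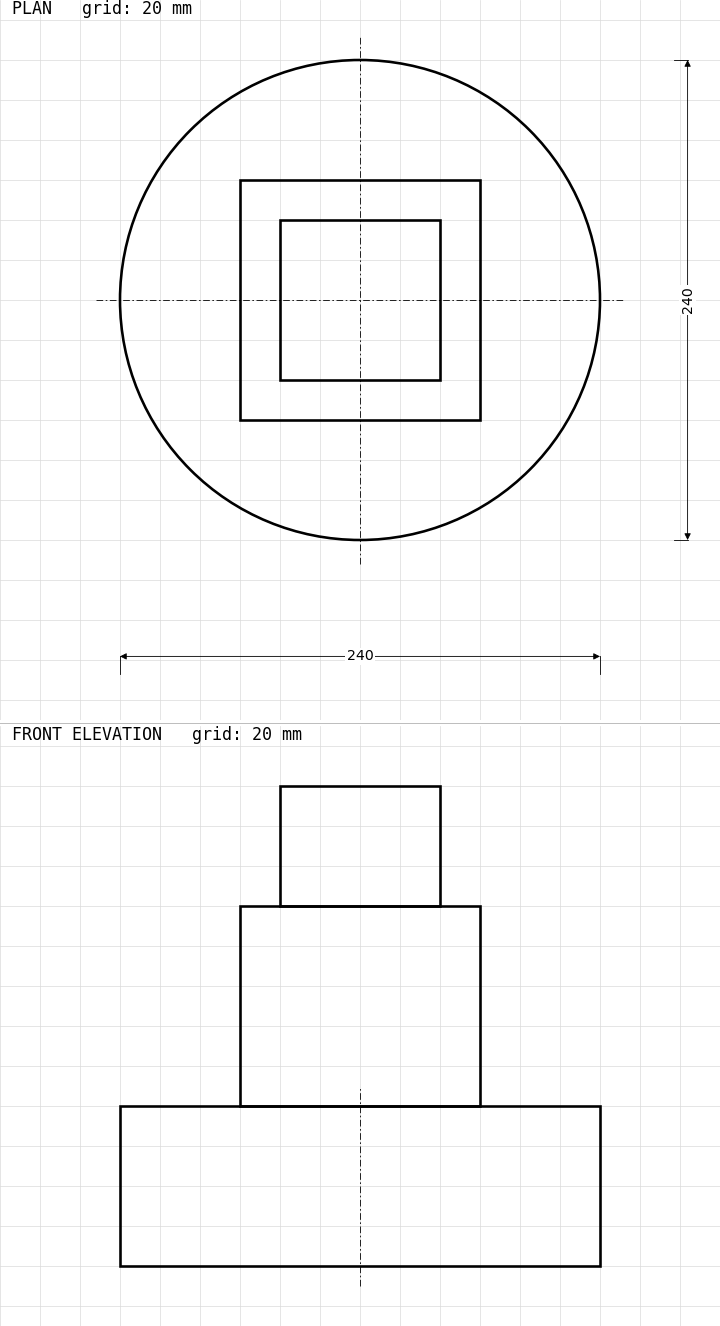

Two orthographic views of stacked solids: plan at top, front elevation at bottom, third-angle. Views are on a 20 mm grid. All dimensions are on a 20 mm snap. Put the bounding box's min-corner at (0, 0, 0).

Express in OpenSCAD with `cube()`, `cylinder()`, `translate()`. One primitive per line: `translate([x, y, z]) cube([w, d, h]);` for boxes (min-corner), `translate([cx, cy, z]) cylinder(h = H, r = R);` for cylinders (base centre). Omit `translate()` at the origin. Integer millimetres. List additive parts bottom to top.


translate([120, 120, 0]) cylinder(h = 80, r = 120);
translate([60, 60, 80]) cube([120, 120, 100]);
translate([80, 80, 180]) cube([80, 80, 60]);
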